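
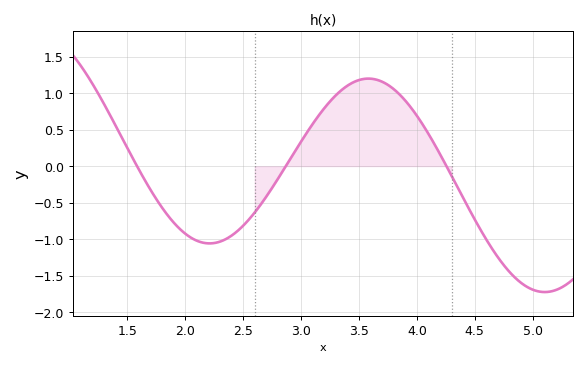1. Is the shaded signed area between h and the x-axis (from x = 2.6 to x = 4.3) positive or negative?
positive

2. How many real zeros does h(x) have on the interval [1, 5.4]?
3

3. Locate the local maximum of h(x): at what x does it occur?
3.58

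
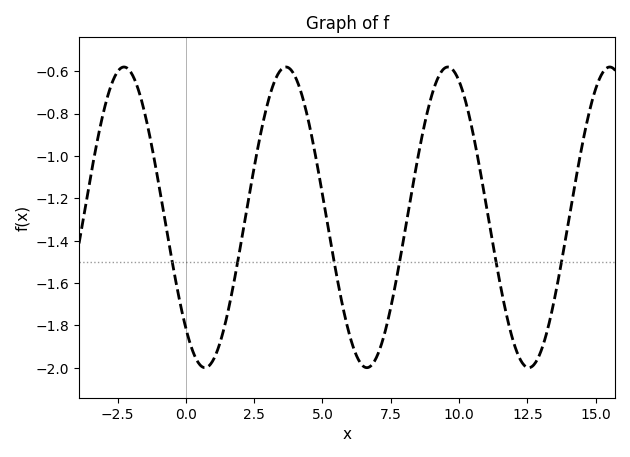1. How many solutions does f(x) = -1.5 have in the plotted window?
6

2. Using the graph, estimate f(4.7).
-0.96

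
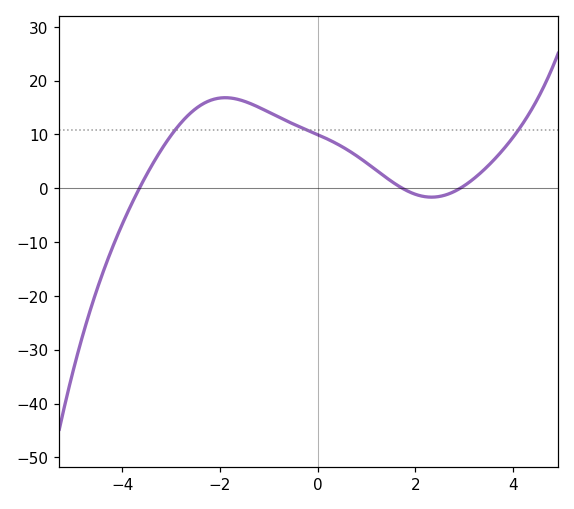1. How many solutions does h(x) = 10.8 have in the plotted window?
3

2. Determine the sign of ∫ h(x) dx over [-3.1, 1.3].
positive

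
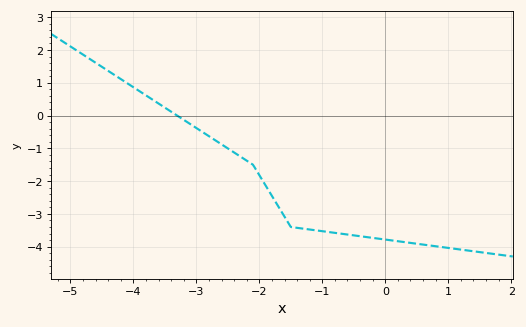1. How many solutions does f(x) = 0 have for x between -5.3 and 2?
1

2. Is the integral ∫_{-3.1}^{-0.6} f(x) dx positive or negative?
negative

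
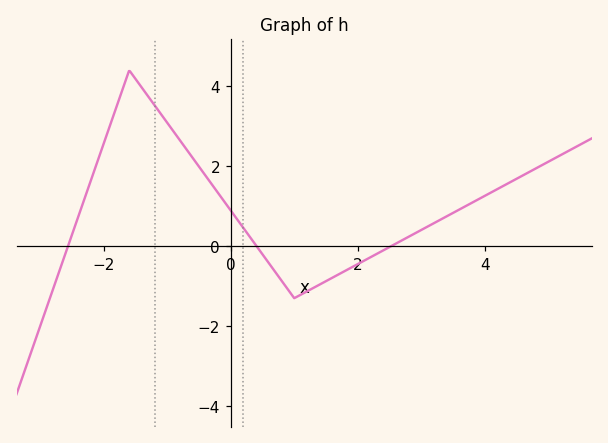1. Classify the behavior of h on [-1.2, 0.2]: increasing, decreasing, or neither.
decreasing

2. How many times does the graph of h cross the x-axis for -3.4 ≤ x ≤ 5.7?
3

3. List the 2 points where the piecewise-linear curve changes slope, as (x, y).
(-1.6, 4.4); (1, -1.3)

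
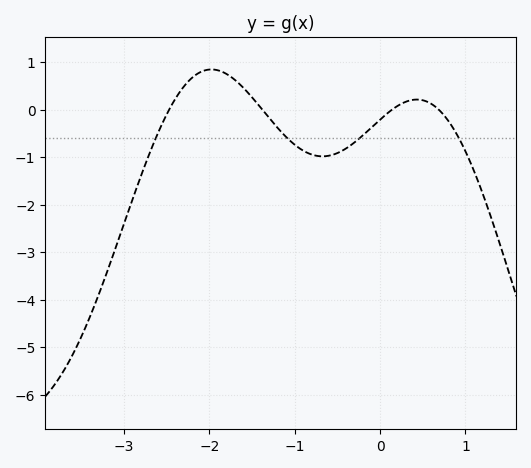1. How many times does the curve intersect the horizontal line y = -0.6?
4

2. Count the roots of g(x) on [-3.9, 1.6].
4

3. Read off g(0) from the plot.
-0.204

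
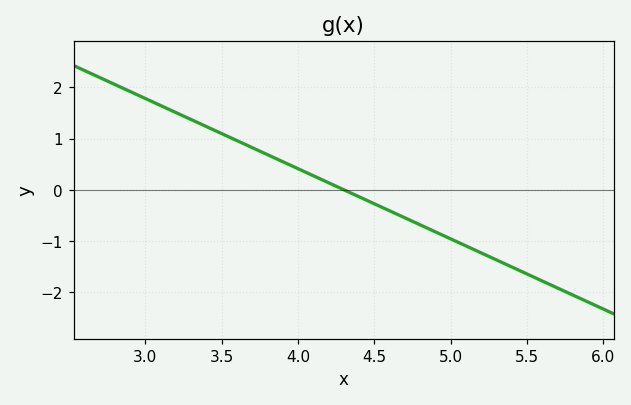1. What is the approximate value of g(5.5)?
-1.6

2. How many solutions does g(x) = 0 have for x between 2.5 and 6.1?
1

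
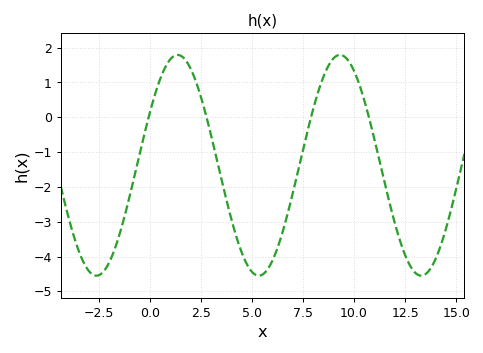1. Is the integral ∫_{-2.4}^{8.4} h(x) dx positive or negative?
negative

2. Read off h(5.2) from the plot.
-4.5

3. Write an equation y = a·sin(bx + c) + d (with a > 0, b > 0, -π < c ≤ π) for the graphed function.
y = 3.17sin(0.79x + 0.5) - 1.38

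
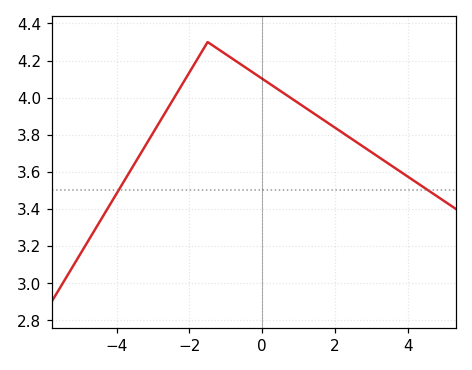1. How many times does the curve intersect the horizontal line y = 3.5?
2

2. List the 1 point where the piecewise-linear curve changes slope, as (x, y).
(-1.5, 4.3)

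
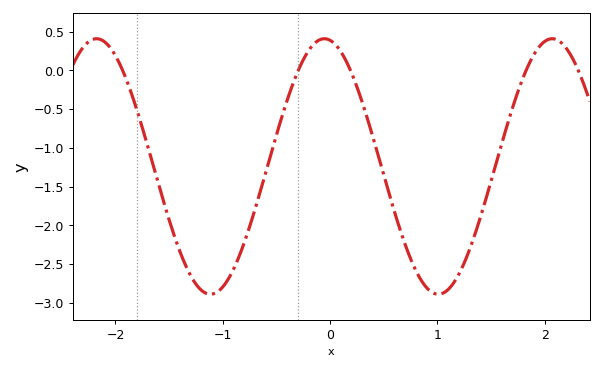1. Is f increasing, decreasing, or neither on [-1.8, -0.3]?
neither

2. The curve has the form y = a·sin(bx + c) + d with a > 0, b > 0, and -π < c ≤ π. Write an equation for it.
y = 1.65sin(2.96x + 1.73) - 1.24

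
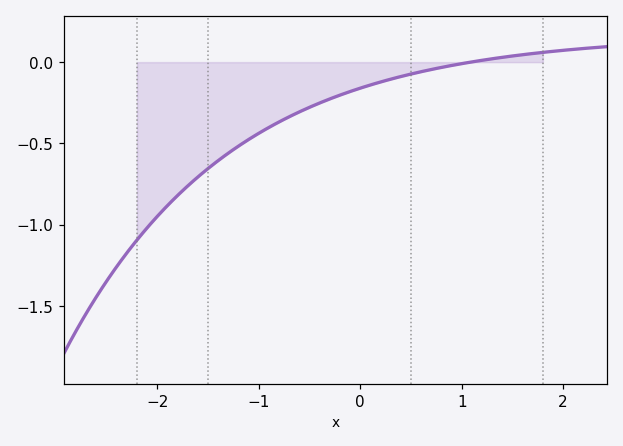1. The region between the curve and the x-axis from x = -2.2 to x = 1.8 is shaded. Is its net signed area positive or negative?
negative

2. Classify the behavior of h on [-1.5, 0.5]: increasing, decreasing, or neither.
increasing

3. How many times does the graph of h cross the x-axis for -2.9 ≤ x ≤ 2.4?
1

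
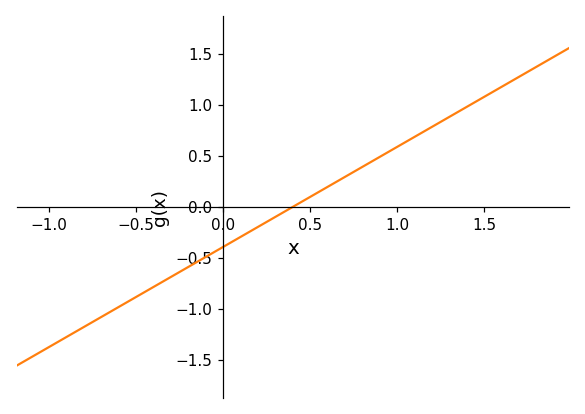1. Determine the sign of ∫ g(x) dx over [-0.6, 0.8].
negative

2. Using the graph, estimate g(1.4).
1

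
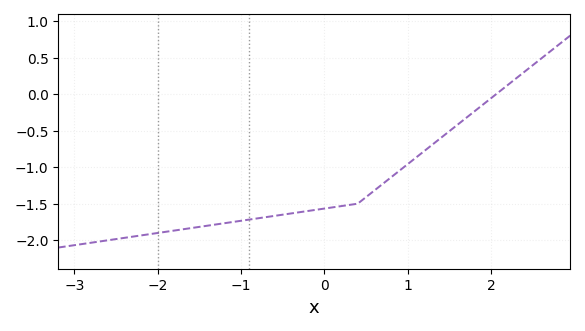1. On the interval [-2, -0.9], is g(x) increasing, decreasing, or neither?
increasing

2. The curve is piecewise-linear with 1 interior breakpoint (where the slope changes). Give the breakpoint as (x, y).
(0.4, -1.5)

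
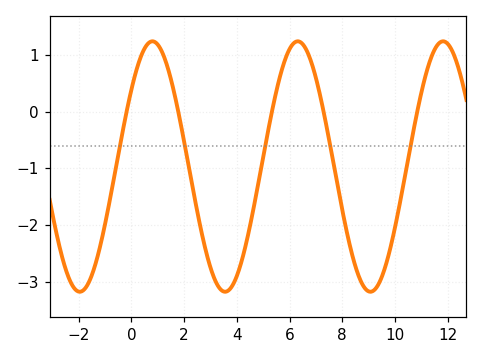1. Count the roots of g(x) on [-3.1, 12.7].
5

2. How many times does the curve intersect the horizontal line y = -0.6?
5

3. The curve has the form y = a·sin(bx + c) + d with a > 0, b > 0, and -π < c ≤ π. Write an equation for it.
y = 2.21sin(1.1x + 0.66) - 0.97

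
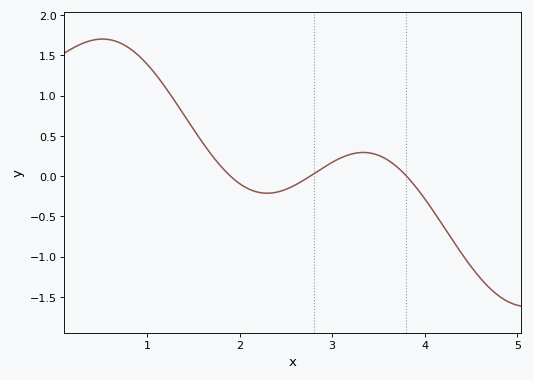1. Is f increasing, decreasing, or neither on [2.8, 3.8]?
neither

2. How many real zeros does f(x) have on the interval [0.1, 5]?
3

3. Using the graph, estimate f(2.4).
-0.2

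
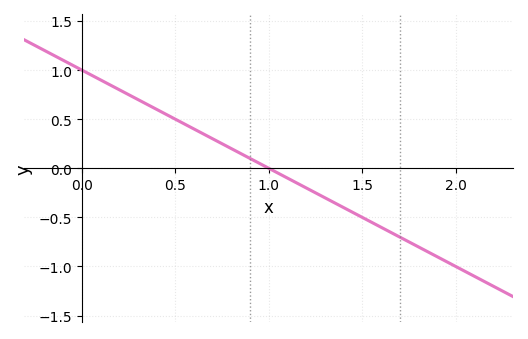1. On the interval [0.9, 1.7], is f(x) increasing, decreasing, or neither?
decreasing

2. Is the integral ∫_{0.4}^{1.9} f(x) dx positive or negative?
negative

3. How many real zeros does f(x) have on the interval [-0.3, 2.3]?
1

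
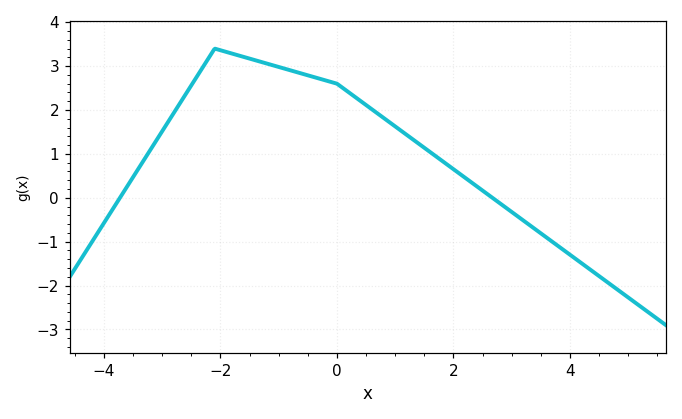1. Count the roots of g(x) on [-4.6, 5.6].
2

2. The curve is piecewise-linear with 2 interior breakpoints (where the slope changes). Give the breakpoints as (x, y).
(-2.1, 3.4); (0, 2.6)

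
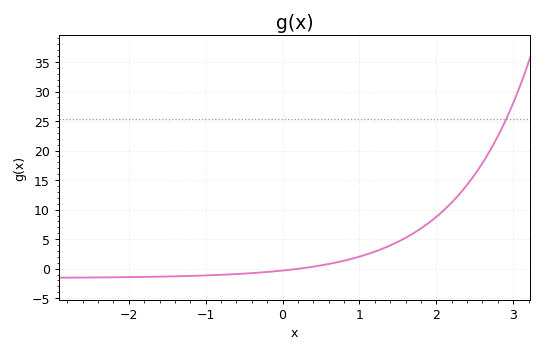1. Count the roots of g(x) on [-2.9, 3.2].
1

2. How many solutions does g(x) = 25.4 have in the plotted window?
1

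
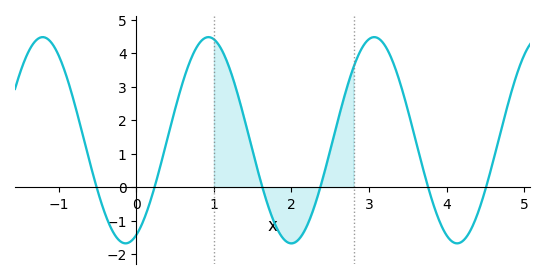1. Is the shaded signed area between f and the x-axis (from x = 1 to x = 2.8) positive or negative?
positive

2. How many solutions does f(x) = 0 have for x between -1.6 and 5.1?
6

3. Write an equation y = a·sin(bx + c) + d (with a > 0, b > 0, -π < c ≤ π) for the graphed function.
y = 3.08sin(2.94x - 1.16) + 1.4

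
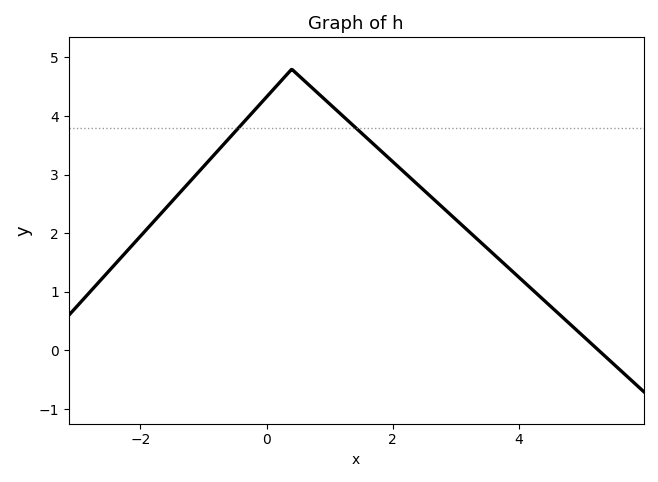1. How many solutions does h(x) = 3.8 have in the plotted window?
2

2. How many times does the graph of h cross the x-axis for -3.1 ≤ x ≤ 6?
1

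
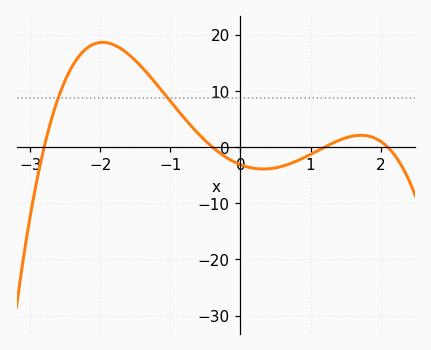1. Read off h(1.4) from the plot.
1.17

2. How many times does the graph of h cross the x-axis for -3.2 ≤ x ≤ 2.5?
4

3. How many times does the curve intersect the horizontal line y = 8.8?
2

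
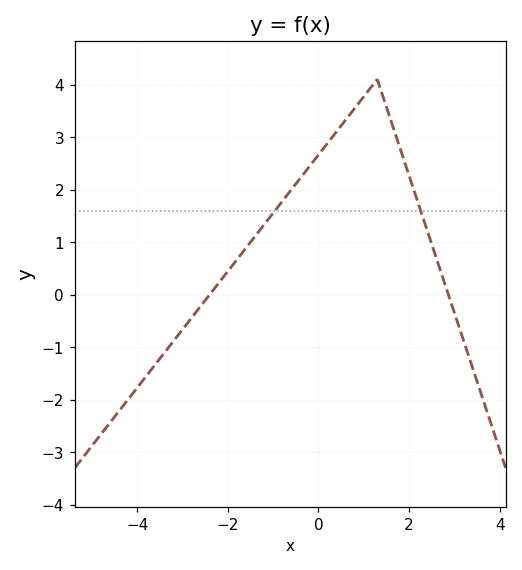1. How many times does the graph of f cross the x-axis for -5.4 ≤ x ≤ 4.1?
2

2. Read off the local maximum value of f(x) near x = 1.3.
4.1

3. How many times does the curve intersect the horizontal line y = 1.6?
2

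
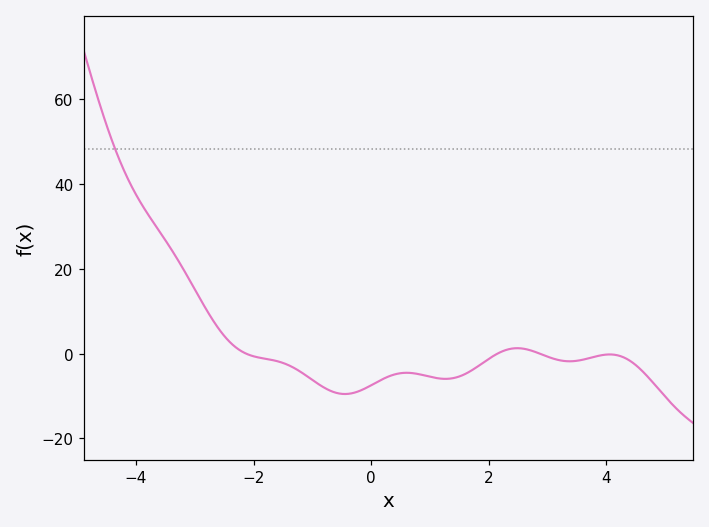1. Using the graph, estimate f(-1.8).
-2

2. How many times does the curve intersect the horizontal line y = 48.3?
1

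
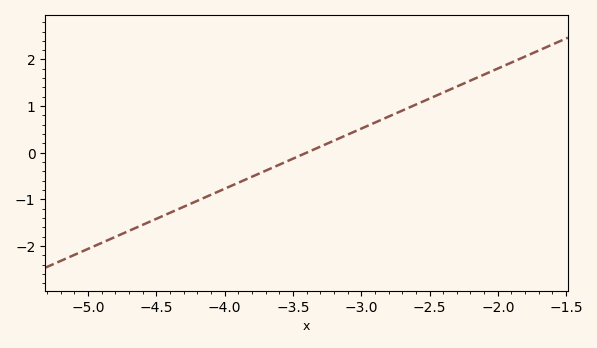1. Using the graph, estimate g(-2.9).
0.6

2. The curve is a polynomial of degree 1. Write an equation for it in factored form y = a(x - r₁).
y = 1.29(x + 3.4)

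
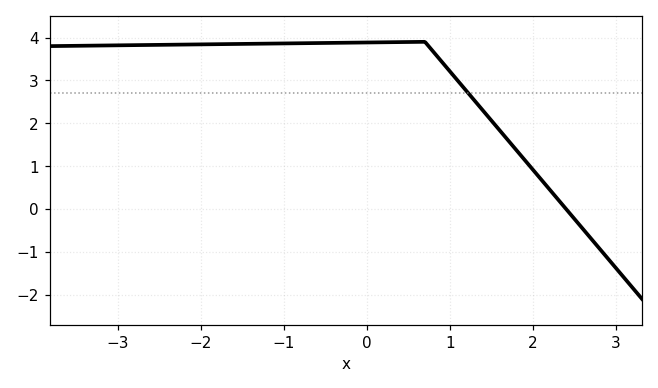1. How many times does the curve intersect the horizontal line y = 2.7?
1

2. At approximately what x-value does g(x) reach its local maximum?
0.7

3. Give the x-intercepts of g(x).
2.4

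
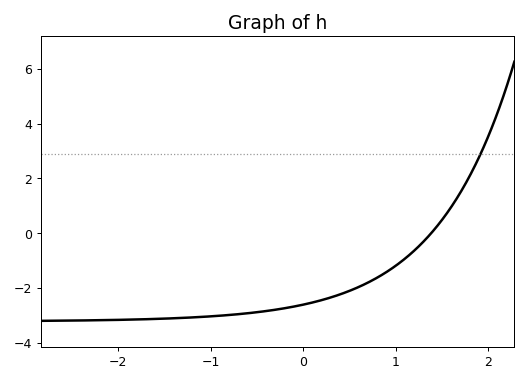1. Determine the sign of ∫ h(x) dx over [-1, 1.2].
negative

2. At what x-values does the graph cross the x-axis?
1.4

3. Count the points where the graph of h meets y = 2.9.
1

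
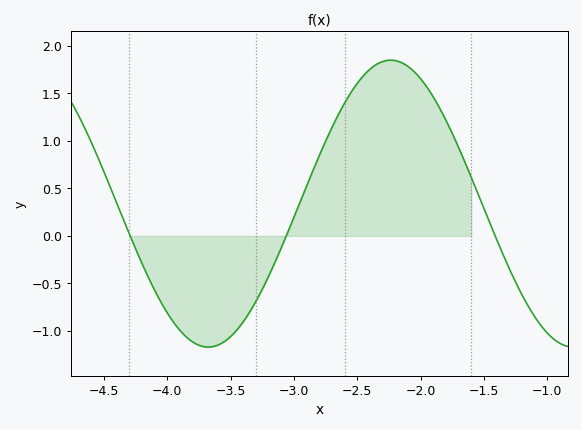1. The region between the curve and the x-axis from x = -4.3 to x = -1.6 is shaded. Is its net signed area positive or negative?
positive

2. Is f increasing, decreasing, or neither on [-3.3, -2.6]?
increasing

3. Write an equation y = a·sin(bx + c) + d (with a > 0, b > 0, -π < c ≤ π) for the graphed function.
y = 1.51sin(2.2x + 0.16) + 0.34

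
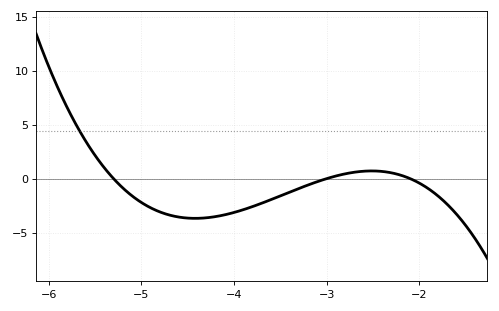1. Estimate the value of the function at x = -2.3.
0.5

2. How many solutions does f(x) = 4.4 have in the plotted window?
1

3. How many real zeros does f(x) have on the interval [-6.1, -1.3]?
3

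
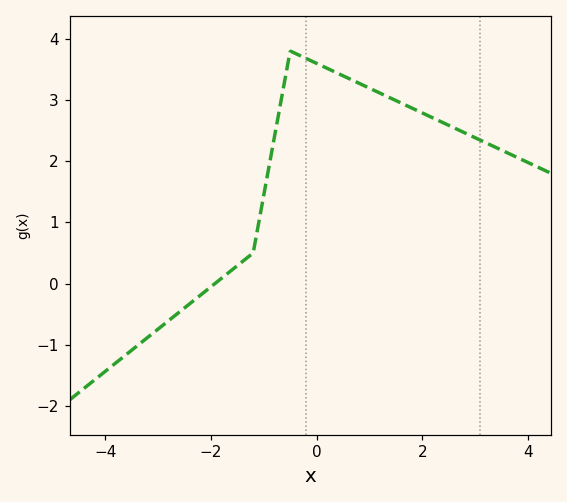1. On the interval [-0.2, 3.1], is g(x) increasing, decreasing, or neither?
decreasing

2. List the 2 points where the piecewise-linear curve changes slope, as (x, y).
(-1.2, 0.5); (-0.5, 3.8)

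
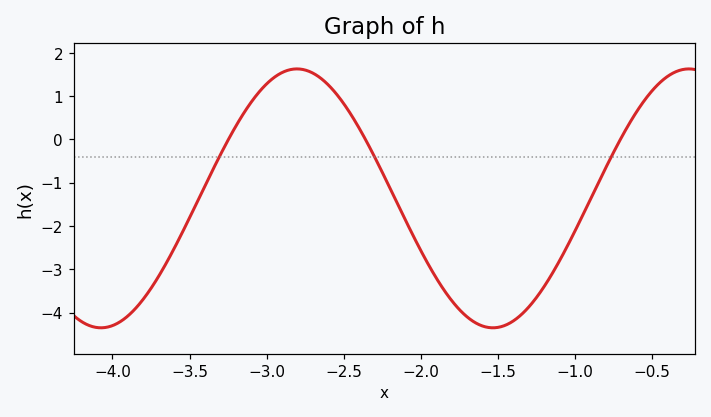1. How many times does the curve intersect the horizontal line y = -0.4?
3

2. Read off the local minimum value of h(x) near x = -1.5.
-4.3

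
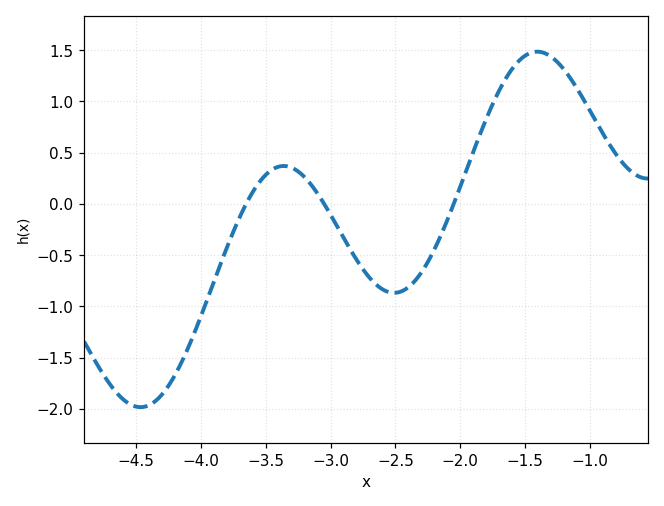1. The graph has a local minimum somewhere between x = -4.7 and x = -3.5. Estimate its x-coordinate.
-4.47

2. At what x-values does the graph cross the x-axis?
-3.65, -3.05, -2.05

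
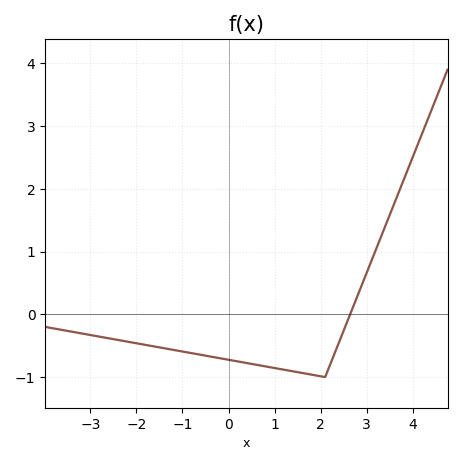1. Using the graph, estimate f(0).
-0.7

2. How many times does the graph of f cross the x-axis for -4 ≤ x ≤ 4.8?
1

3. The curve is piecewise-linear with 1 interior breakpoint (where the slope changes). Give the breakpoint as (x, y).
(2.1, -1)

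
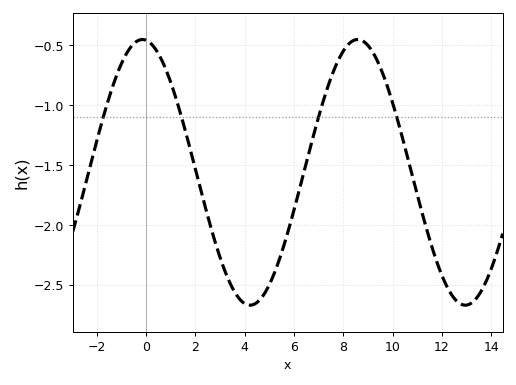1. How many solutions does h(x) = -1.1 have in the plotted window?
4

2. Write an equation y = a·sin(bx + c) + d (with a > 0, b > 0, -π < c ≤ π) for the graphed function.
y = 1.11sin(0.72x + 1.7) - 1.56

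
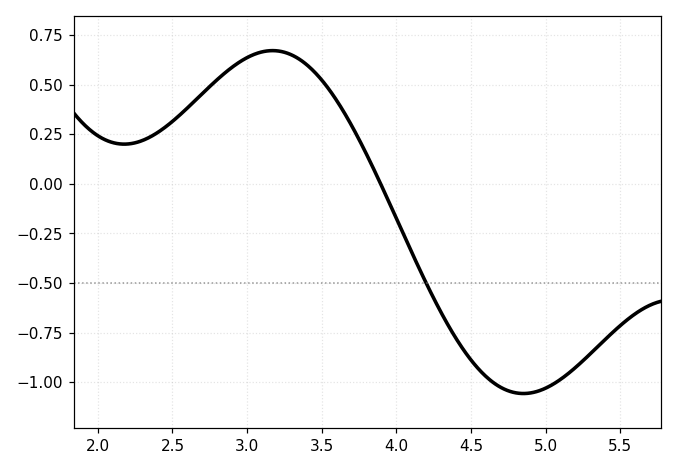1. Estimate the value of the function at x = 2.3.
0.22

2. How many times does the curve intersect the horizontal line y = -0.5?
1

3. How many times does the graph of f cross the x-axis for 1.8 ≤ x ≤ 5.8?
1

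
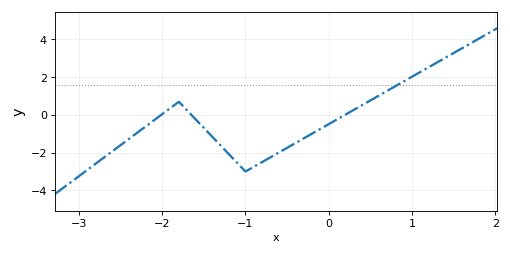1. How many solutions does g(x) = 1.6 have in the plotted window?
1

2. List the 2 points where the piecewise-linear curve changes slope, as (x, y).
(-1.8, 0.7); (-1, -3)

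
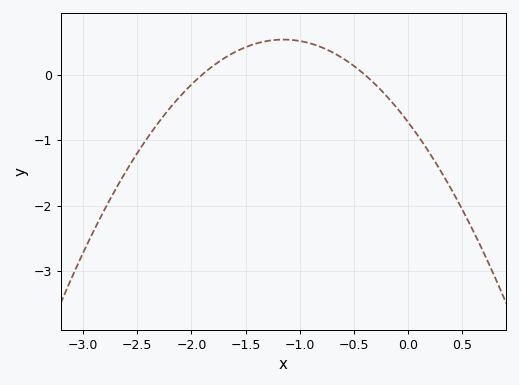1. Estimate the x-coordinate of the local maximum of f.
-1.1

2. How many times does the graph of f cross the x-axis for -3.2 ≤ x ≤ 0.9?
2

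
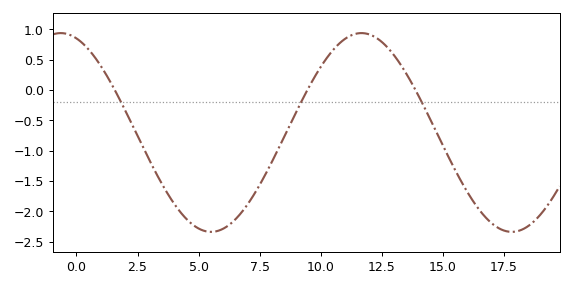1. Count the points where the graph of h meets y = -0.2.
3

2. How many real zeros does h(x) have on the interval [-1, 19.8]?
3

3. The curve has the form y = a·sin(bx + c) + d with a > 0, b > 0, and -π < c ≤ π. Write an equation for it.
y = 1.64sin(0.51x + 1.9) - 0.7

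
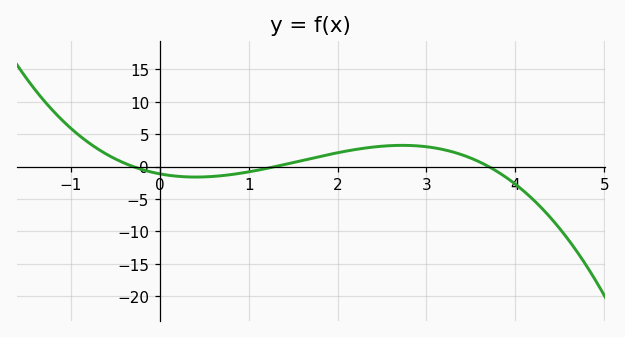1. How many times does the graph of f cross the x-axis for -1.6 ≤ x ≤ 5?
3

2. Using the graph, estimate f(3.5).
1.3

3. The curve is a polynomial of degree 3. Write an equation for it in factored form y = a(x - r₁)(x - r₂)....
y = -0.78(x + 0.3)(x - 1.3)(x - 3.7)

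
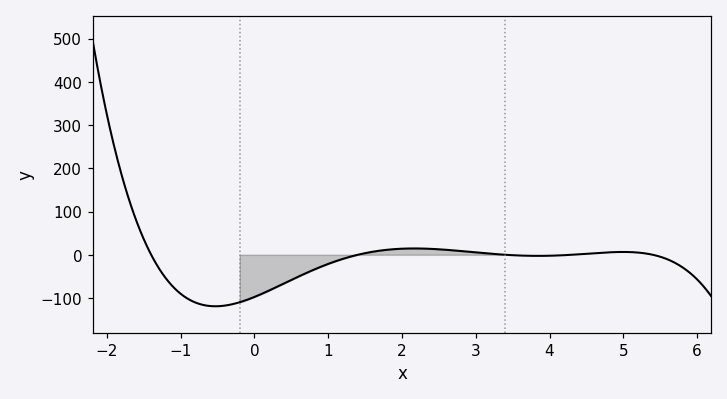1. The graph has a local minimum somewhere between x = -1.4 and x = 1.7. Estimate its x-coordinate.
-0.531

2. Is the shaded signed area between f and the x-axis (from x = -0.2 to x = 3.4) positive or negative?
negative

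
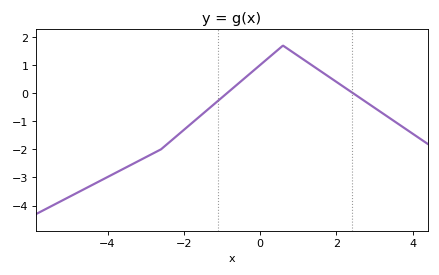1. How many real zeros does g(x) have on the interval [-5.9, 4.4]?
2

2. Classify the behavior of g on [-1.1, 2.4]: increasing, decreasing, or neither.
neither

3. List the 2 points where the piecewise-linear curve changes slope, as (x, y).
(-2.6, -2); (0.6, 1.7)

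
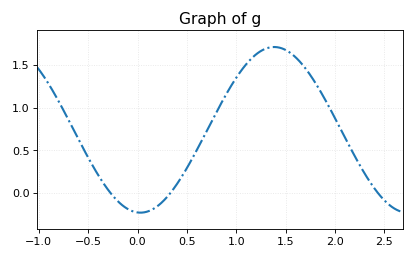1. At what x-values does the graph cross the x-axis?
-0.25, 0.35, 2.45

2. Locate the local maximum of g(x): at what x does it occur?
1.4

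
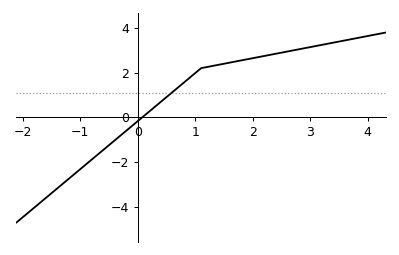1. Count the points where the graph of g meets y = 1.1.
1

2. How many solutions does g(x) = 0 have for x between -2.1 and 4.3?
1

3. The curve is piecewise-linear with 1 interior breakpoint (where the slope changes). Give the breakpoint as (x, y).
(1.1, 2.2)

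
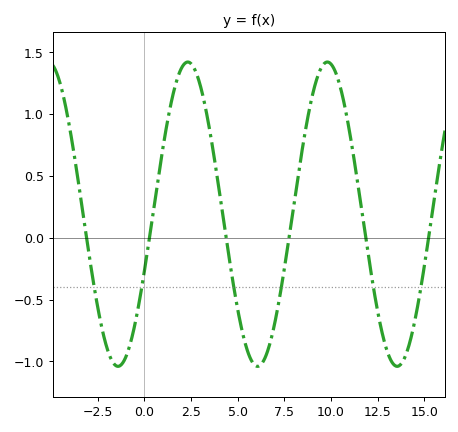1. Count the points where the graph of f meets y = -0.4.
6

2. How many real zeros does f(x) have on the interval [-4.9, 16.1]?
6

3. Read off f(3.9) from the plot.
0.49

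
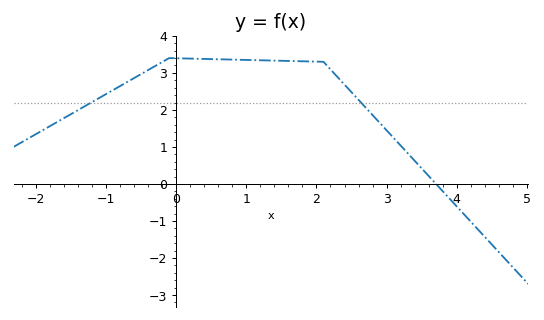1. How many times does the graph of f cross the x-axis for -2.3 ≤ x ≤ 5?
1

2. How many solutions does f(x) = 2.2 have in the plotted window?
2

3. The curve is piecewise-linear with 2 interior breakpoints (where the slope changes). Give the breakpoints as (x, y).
(-0.1, 3.4); (2.1, 3.3)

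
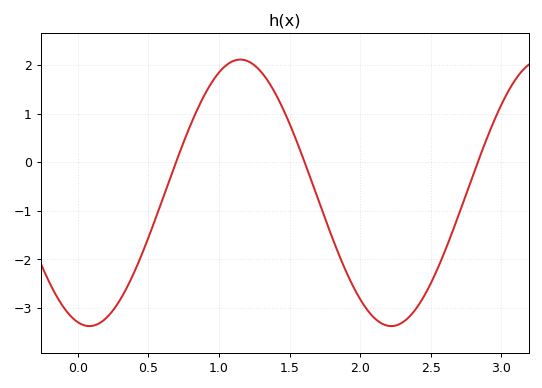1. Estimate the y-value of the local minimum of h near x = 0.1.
-3.4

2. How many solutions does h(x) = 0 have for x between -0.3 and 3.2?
3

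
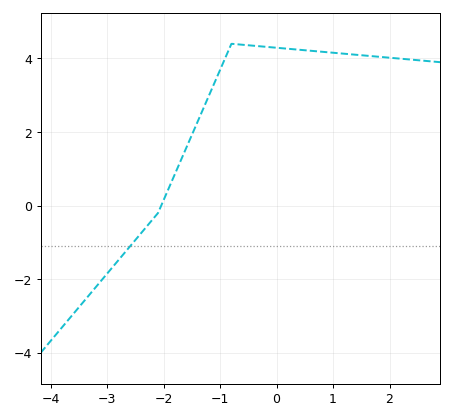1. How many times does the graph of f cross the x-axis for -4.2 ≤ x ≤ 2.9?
1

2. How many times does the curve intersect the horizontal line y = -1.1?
1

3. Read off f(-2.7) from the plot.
-1.2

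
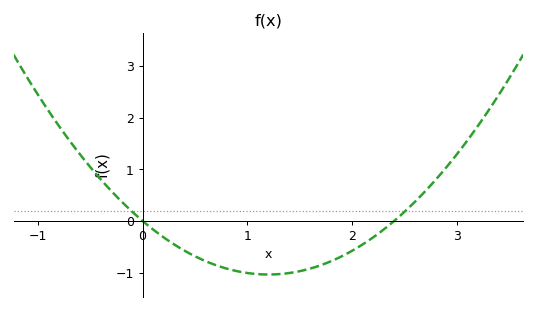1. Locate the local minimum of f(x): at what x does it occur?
1.2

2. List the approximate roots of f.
0, 2.4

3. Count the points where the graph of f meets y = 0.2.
2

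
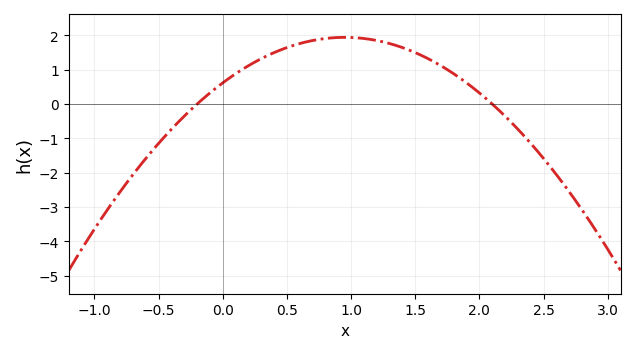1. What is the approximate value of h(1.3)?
1.76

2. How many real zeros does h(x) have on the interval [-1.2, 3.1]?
2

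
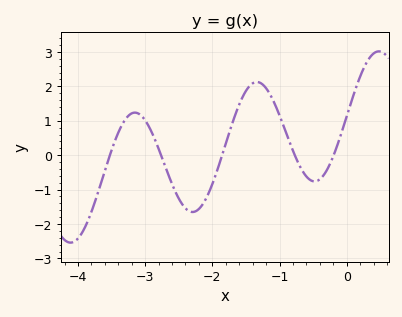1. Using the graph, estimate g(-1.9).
-0.3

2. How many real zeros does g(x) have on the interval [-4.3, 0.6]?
5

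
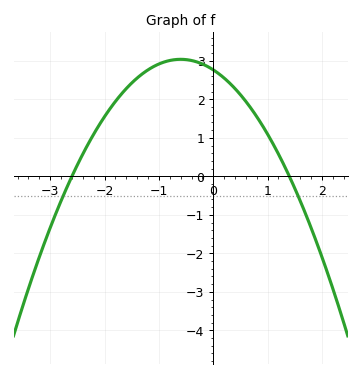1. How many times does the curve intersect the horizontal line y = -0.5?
2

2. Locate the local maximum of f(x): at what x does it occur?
-0.6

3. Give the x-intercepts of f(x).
-2.6, 1.4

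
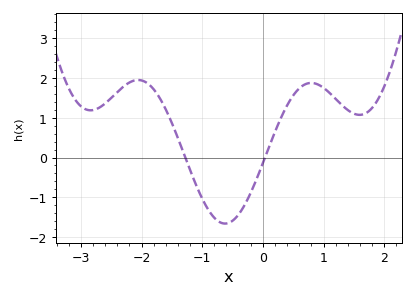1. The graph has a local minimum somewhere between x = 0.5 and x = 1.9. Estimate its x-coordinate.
1.6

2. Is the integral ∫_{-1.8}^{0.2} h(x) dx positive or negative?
negative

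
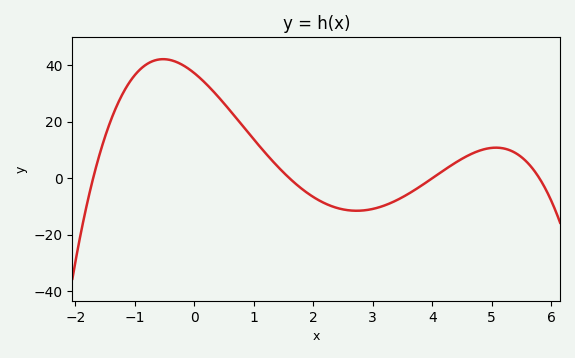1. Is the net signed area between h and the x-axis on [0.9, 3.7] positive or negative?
negative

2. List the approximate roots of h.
-1.7, 1.6, 4, 5.8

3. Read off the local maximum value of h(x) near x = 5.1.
10.8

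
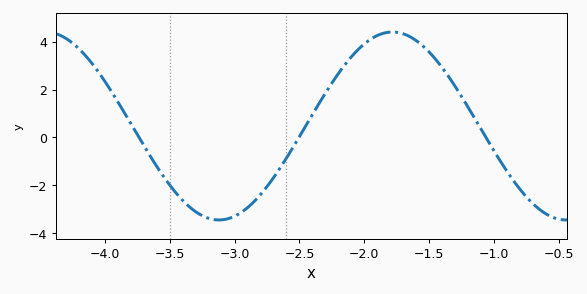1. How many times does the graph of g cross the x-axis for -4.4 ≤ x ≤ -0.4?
3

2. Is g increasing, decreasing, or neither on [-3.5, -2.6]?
neither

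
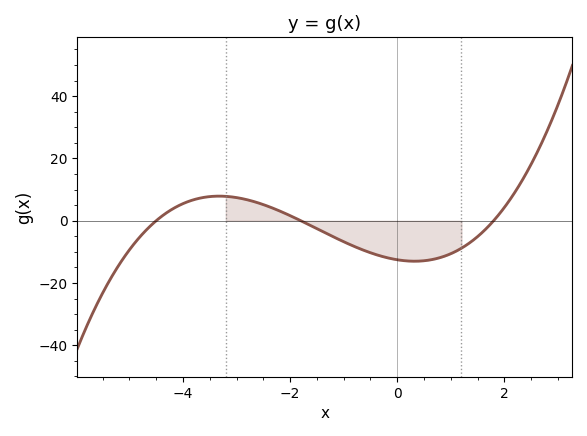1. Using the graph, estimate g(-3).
7.43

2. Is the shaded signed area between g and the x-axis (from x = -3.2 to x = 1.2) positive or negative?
negative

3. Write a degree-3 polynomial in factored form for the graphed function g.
y = 0.86(x + 4.5)(x + 1.8)(x - 1.8)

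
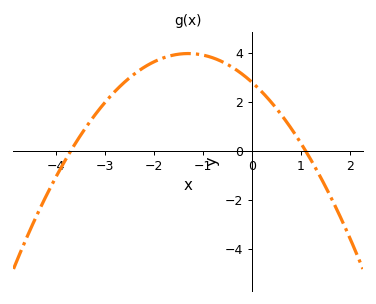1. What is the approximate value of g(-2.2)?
3.42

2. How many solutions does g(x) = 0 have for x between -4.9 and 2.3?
2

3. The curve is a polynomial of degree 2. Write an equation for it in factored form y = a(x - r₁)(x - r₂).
y = -0.69(x + 3.7)(x - 1.1)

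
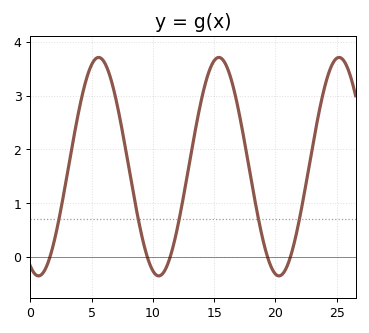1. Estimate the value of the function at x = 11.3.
-0.1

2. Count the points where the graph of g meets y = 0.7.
5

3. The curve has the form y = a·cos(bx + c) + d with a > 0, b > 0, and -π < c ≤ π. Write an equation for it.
y = 2.03cos(0.64x + 2.7) + 1.68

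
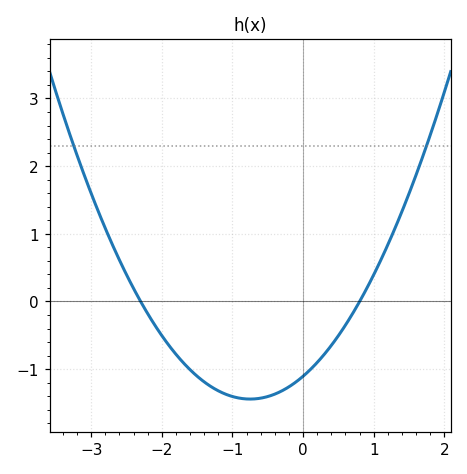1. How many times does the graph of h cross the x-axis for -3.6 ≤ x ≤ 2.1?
2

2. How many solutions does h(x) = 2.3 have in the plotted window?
2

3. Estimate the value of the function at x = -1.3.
-1.26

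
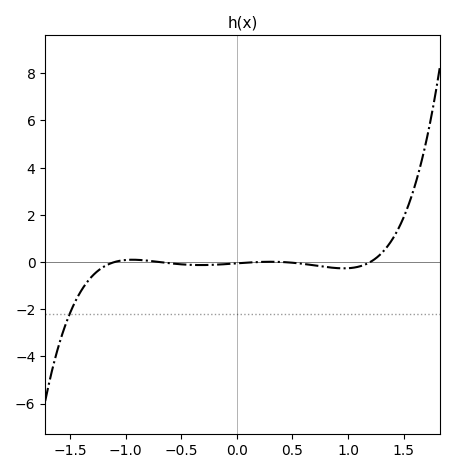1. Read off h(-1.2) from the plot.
-0.207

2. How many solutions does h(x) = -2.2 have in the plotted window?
1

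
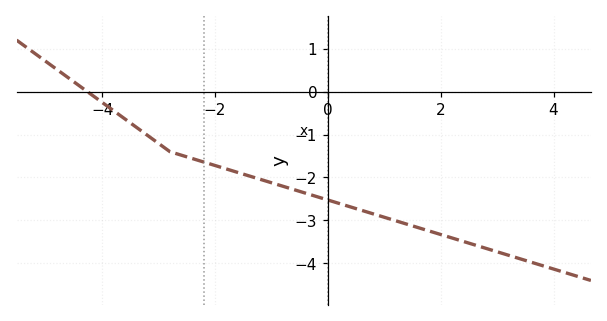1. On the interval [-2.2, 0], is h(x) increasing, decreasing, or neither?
decreasing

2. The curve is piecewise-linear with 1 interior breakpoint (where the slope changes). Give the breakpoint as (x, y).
(-2.8, -1.4)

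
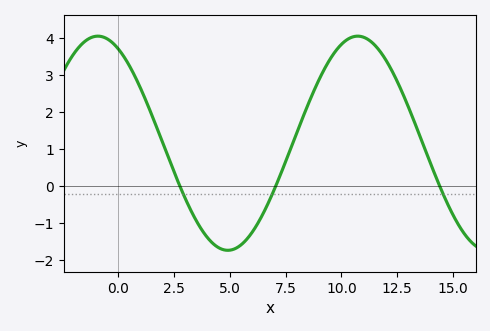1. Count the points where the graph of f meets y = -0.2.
3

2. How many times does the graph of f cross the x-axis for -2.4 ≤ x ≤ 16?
3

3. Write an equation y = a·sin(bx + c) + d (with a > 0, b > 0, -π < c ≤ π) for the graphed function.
y = 2.89sin(0.54x + 2.06) + 1.16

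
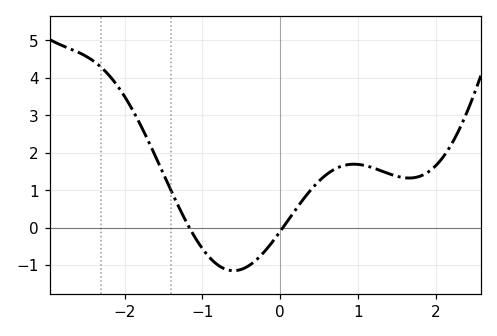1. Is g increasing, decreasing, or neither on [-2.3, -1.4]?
decreasing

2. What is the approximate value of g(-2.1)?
3.8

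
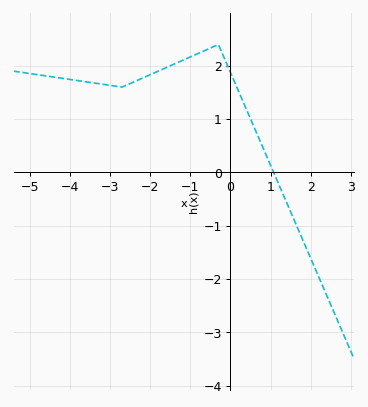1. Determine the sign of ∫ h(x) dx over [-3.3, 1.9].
positive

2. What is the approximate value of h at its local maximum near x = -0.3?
2.4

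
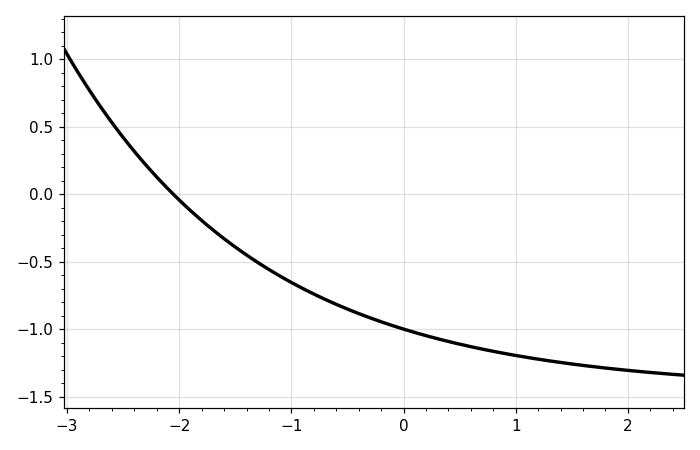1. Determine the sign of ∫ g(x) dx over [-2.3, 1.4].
negative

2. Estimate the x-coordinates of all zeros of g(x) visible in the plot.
-2.1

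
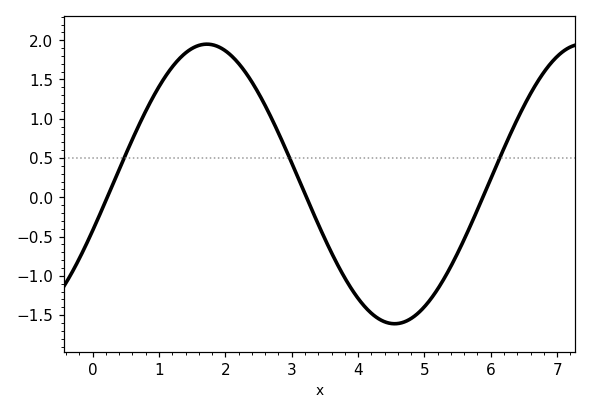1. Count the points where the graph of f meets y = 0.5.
3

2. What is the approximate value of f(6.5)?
1.15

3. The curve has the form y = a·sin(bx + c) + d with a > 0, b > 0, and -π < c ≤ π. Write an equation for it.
y = 1.78sin(1.1x - 0.34) + 0.17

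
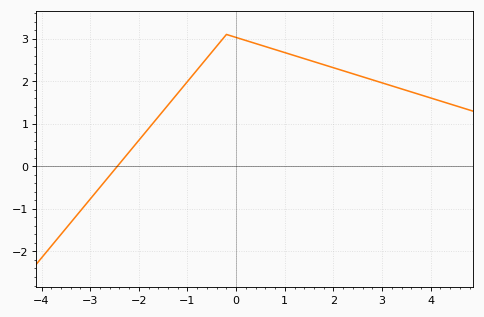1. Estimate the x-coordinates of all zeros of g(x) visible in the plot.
-2.44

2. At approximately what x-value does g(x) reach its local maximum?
-0.197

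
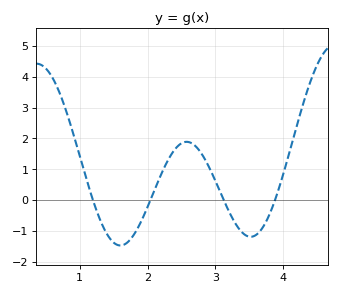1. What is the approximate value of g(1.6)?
-1.47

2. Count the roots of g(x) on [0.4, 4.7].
4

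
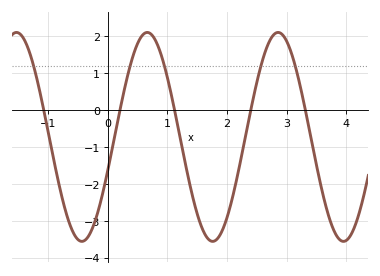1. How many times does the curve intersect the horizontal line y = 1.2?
5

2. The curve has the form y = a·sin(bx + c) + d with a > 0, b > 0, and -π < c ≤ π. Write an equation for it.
y = 2.83sin(2.9x - 0.32) - 0.72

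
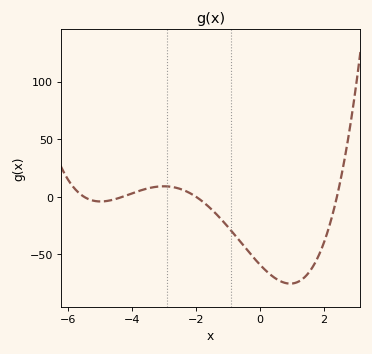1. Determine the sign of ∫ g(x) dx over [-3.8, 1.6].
negative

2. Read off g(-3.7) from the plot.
5.82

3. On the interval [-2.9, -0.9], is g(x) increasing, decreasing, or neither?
decreasing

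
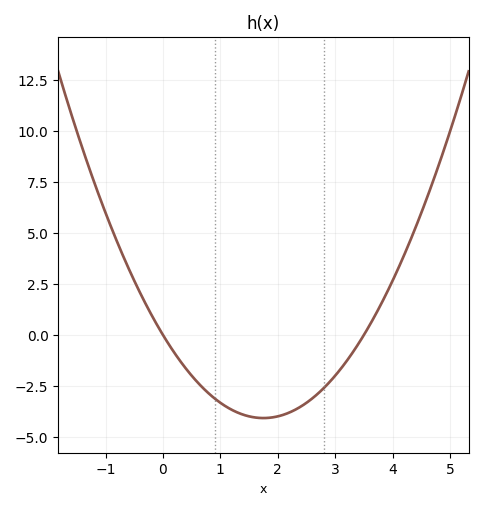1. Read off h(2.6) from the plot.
-3.11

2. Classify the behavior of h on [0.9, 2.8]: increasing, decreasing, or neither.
neither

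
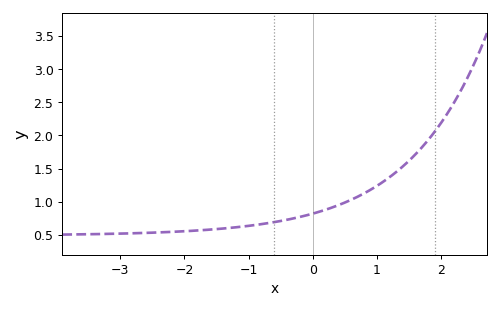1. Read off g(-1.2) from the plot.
0.613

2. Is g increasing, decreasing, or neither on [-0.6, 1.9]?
increasing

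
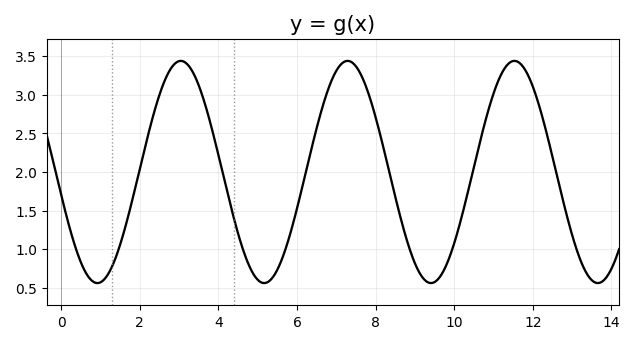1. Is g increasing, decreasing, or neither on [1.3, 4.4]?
neither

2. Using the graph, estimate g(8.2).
2.3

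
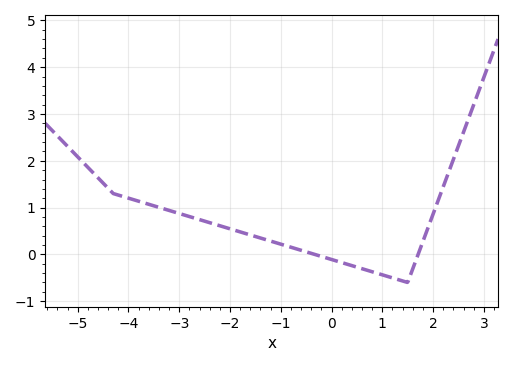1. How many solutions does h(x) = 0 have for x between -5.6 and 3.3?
2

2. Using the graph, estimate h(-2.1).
0.579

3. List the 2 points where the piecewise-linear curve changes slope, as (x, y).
(-4.3, 1.3); (1.5, -0.6)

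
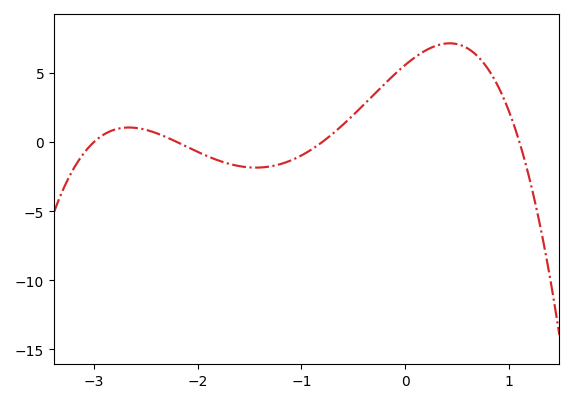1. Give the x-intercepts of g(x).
-3, -2.2, -0.8, 1.1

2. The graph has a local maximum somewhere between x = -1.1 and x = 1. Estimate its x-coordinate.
0.428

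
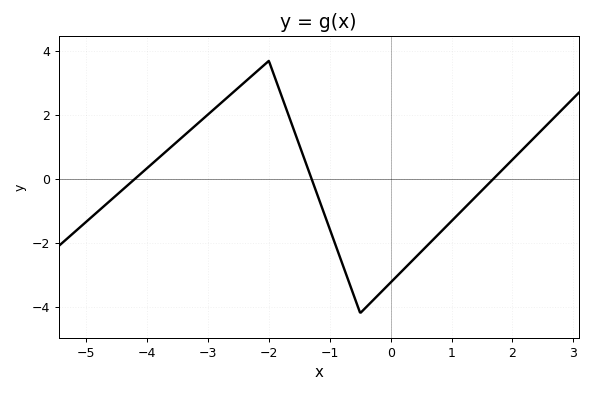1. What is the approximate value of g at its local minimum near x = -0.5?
-4.2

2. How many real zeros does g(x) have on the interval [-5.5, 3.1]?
3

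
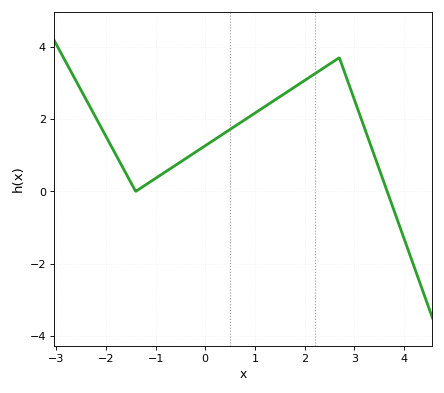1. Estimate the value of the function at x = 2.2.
3.25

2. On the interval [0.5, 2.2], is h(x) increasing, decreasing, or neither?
increasing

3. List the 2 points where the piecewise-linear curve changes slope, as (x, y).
(-1.4, 0); (2.7, 3.7)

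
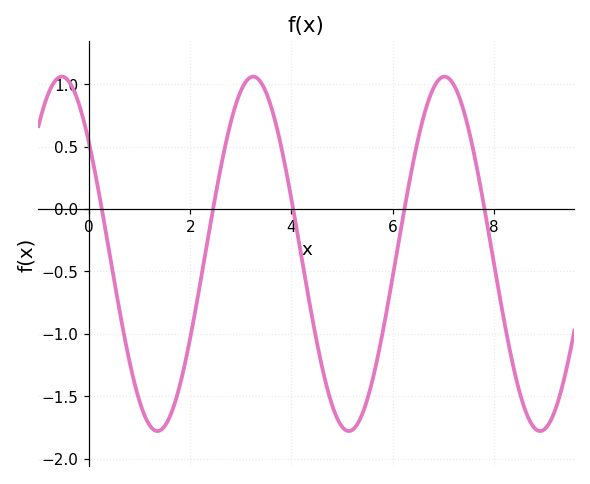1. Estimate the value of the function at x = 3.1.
1.02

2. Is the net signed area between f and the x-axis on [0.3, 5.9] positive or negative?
negative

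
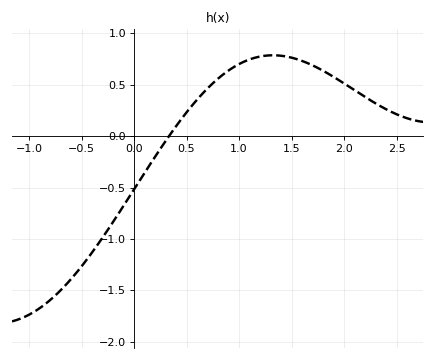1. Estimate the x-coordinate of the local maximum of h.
1.3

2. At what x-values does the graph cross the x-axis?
0.3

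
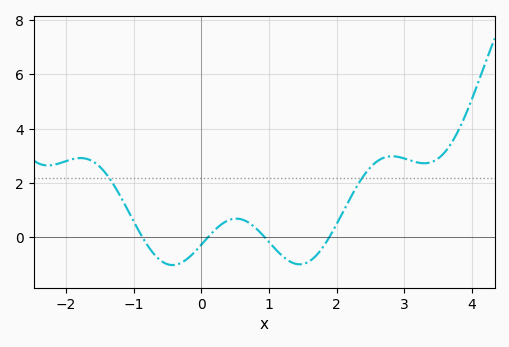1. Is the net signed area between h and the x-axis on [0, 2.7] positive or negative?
positive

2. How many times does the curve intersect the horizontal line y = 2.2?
2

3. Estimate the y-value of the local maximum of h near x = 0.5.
0.6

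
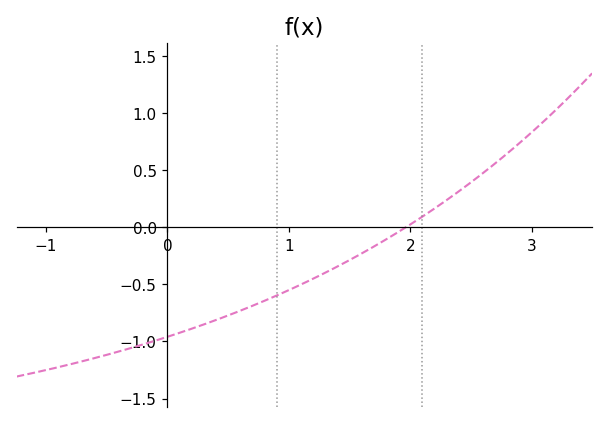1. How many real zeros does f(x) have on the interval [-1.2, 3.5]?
1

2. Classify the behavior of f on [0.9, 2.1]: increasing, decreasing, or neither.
increasing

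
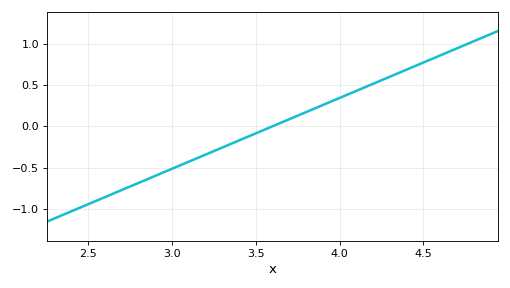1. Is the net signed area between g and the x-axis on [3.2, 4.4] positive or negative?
positive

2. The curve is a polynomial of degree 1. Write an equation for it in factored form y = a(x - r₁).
y = 0.86(x - 3.6)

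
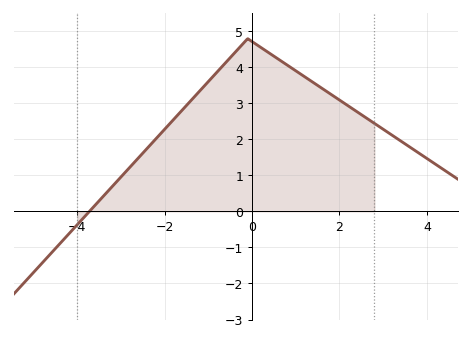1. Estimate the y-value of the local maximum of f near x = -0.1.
4.8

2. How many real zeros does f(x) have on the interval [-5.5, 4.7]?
1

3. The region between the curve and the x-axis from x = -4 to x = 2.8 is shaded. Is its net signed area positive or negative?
positive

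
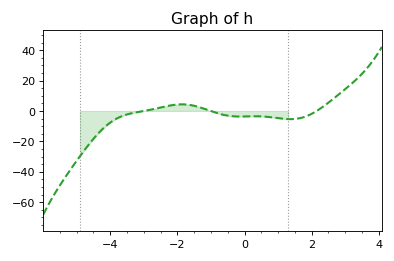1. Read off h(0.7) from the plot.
-4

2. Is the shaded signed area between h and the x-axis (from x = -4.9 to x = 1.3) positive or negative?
negative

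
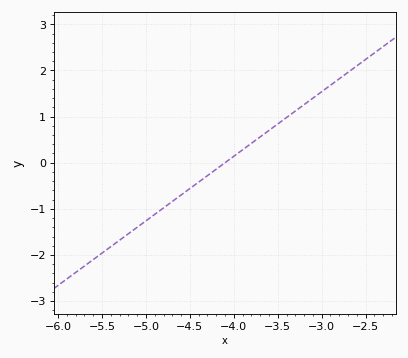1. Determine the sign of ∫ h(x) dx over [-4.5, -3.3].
positive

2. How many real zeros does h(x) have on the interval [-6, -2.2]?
1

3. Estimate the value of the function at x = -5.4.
-1.82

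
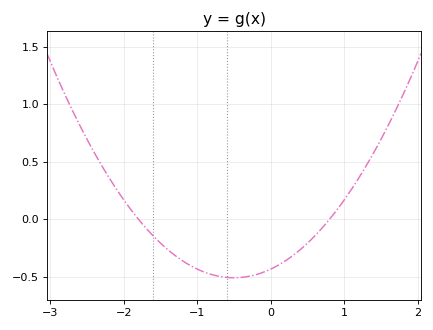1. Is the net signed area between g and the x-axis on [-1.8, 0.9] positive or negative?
negative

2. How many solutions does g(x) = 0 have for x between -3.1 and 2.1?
2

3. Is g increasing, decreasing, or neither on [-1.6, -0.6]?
decreasing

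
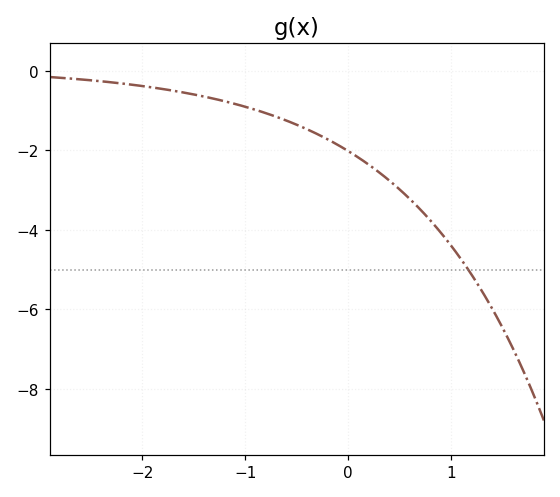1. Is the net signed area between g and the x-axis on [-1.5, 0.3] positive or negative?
negative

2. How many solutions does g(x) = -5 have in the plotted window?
1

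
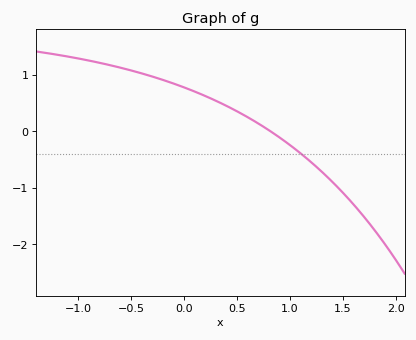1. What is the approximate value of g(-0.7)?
1.2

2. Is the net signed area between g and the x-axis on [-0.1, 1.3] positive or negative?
positive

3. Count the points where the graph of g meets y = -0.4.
1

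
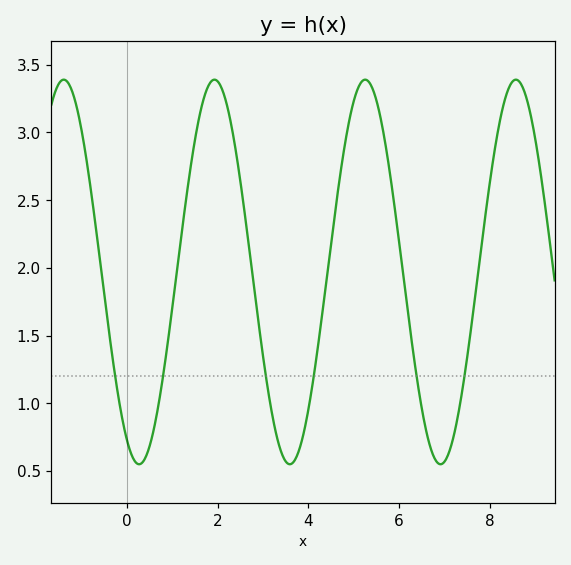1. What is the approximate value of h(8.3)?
3.2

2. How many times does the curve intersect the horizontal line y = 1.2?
6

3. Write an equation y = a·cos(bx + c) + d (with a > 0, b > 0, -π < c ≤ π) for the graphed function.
y = 1.42cos(1.9x + 2.6) + 1.97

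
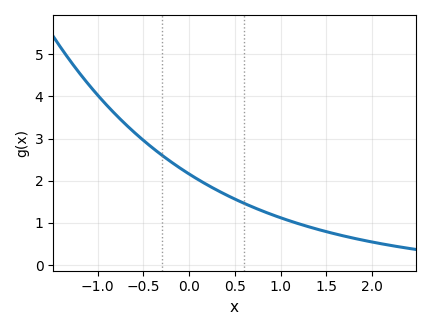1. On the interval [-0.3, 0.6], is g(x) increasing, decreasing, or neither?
decreasing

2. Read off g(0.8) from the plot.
1.3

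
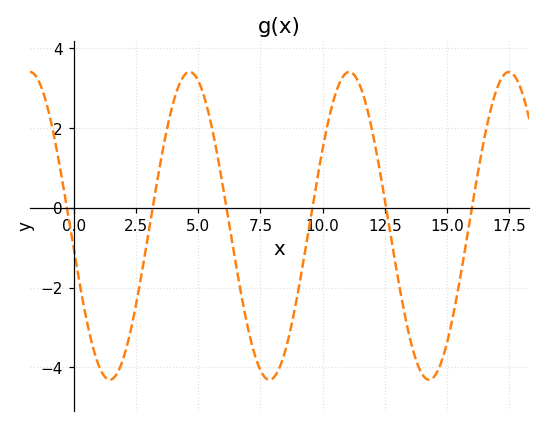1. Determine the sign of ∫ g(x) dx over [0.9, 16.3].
negative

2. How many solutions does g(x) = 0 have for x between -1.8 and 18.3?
6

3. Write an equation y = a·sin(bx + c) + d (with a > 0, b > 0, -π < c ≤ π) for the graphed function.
y = 3.86sin(0.98x - 2.99) - 0.45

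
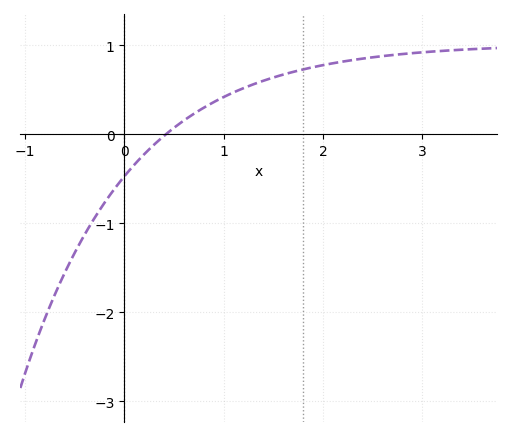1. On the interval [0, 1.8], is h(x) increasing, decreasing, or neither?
increasing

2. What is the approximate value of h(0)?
-0.5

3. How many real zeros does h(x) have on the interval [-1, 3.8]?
1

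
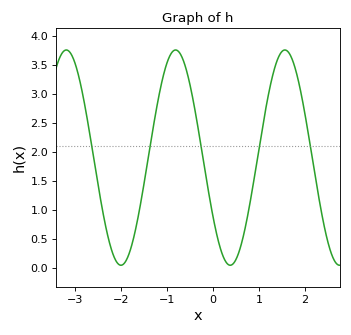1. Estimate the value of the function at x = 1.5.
3.75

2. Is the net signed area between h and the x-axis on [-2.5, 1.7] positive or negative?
positive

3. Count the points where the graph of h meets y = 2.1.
5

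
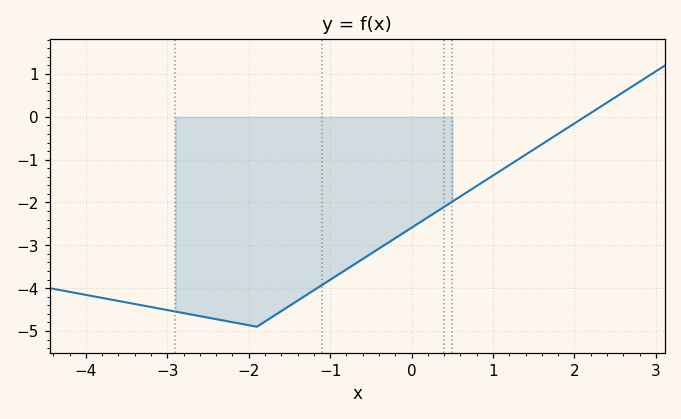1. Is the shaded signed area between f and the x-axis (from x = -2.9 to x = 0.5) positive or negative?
negative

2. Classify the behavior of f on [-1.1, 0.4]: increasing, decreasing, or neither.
increasing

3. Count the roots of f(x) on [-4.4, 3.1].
1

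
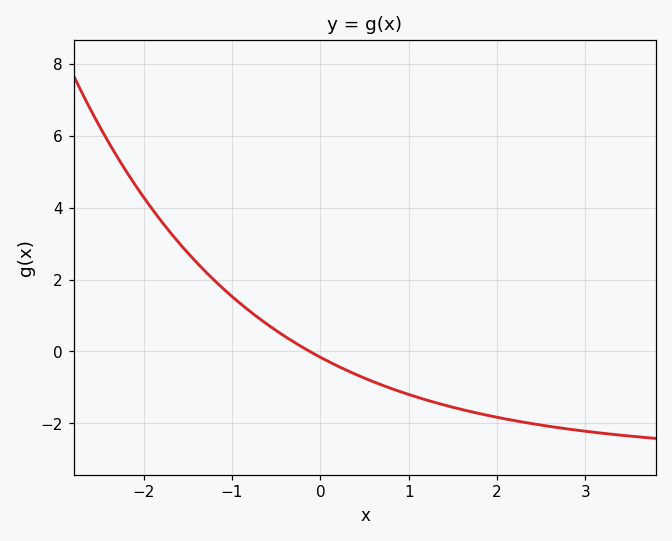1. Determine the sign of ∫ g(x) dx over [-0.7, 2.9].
negative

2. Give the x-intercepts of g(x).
-0.1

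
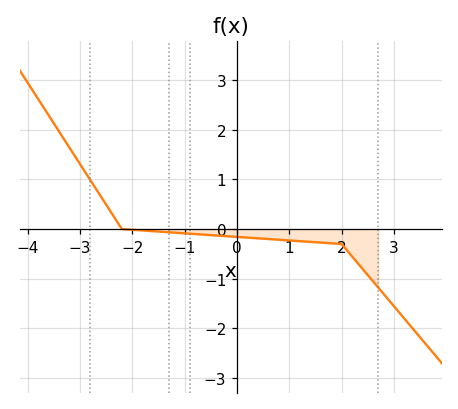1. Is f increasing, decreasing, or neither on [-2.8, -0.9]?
decreasing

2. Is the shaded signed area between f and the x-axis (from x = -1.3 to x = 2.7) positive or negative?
negative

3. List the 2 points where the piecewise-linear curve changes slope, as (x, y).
(-2.2, 0); (2, -0.3)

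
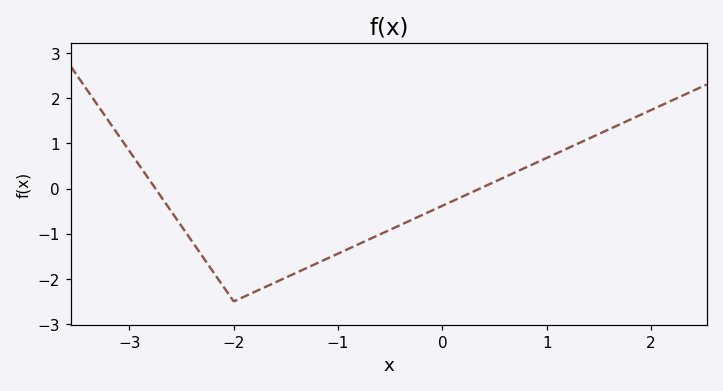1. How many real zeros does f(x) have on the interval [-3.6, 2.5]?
2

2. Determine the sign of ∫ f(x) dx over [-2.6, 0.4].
negative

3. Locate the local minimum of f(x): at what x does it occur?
-2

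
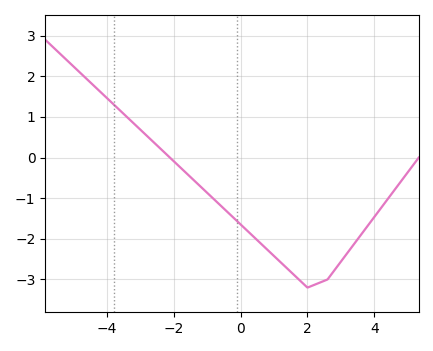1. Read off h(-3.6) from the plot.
1.15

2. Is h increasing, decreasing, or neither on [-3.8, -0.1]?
decreasing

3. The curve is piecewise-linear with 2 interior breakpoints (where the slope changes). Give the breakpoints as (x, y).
(2, -3.2); (2.6, -3)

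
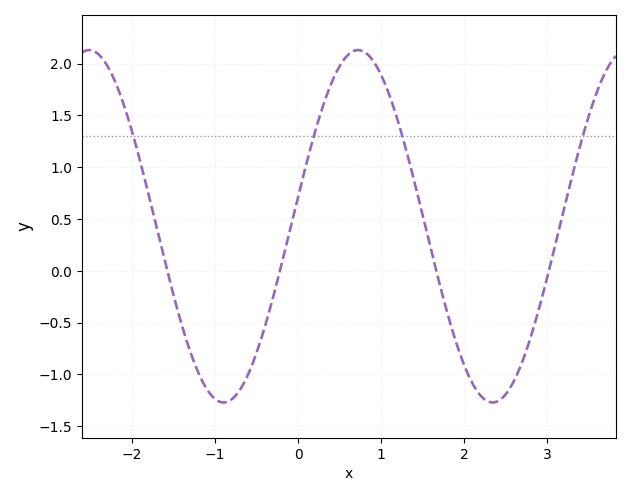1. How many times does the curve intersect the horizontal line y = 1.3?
4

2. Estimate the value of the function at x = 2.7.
-0.85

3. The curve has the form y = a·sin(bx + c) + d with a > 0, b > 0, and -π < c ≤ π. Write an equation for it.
y = 1.7sin(1.9x + 0.17) + 0.43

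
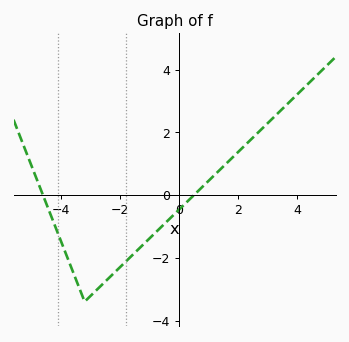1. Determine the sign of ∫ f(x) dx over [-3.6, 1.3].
negative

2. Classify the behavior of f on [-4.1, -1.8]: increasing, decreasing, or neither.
neither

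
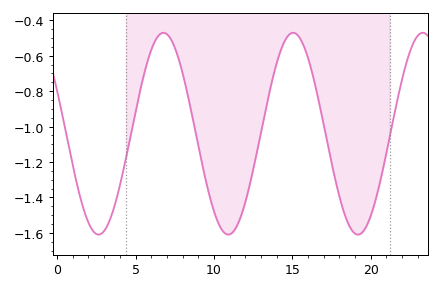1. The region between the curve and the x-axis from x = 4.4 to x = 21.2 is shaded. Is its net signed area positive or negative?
negative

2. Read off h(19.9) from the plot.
-1.52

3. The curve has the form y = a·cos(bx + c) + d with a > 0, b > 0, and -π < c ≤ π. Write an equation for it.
y = 0.57cos(0.76x + 1.1) - 1.04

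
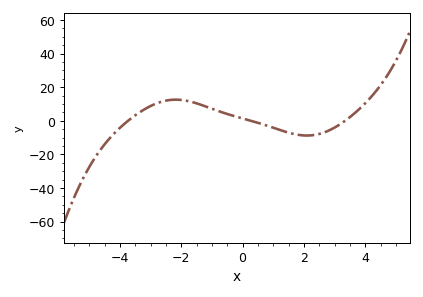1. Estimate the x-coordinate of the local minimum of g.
2.1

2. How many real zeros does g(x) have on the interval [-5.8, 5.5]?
3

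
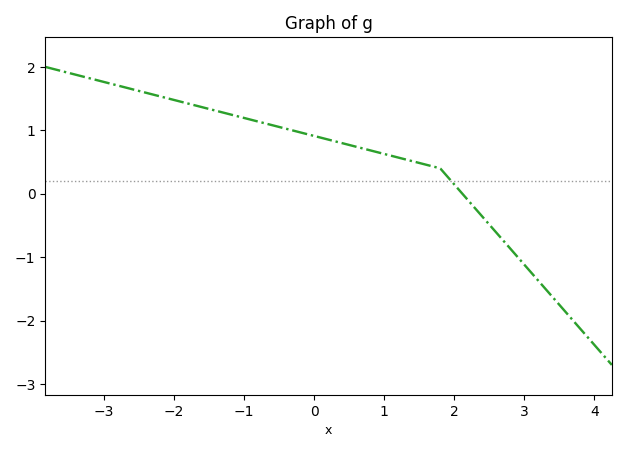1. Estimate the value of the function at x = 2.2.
-0.1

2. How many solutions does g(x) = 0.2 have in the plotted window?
1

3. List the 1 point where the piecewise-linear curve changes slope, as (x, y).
(1.8, 0.4)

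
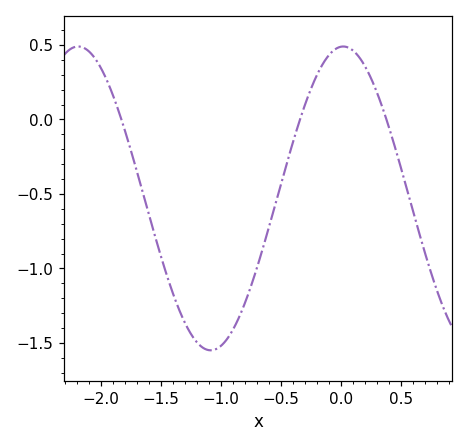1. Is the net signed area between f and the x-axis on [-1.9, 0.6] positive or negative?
negative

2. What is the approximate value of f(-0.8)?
-1.23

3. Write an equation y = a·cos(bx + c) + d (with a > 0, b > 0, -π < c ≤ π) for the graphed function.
y = 1.02cos(2.84x - 0.06) - 0.53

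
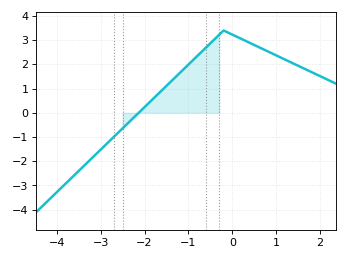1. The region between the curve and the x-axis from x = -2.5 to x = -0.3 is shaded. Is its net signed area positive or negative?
positive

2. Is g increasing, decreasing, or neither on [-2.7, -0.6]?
increasing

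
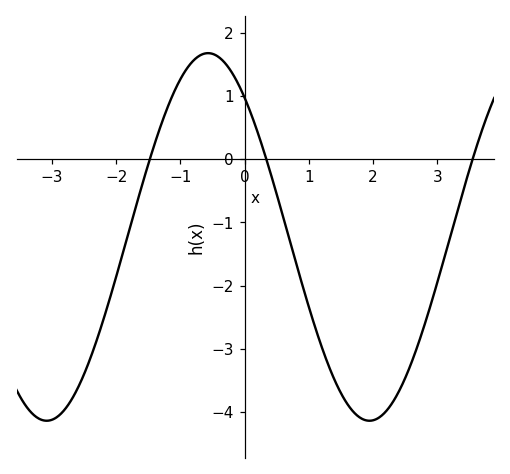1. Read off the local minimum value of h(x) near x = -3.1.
-4.14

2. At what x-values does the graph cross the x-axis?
-1.48, 0.339, 3.55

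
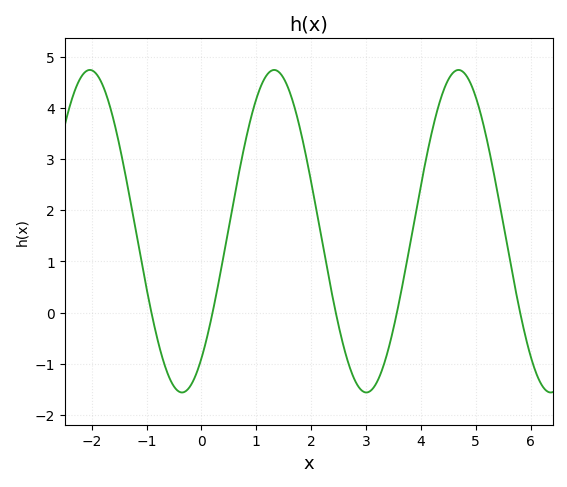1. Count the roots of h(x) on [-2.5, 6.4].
5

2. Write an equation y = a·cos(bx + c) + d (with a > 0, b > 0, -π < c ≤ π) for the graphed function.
y = 3.15cos(1.87x - 2.48) + 1.59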